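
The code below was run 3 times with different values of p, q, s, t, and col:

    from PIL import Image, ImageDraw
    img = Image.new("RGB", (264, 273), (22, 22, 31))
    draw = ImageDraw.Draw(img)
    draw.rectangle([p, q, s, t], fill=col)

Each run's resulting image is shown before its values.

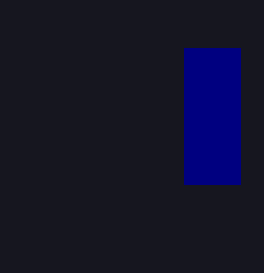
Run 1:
p = 184, q = 48, s = 240, t = 184, col = 'navy'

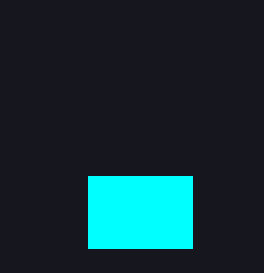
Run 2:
p = 88
q = 176
s = 192
t = 248
col = 'cyan'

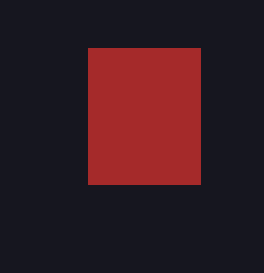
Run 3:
p = 88; q = 48; s = 200; t = 184; col = 'brown'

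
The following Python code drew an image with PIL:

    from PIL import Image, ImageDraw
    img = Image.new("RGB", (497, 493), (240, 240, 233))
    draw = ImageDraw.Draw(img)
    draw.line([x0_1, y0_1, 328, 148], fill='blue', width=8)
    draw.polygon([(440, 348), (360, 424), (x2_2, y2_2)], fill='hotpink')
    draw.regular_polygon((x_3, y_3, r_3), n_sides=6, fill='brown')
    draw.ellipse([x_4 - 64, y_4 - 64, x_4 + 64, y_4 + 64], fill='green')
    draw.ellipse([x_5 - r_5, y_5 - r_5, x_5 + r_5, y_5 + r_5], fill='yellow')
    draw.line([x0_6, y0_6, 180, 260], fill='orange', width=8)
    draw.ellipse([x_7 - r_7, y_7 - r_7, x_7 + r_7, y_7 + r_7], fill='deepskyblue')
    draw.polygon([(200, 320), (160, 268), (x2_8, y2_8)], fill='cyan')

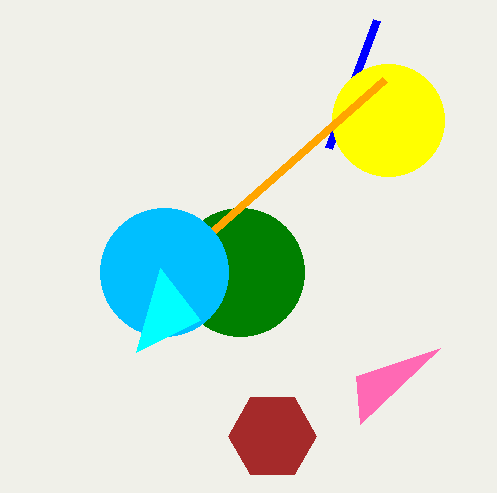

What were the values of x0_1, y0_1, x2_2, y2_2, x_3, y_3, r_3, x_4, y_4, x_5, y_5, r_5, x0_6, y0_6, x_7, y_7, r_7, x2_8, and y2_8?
x0_1 = 376, y0_1 = 20, x2_2 = 356, y2_2 = 376, x_3 = 272, y_3 = 436, r_3 = 44, x_4 = 240, y_4 = 272, x_5 = 388, y_5 = 120, r_5 = 56, x0_6 = 384, y0_6 = 80, x_7 = 164, y_7 = 272, r_7 = 64, x2_8 = 136, y2_8 = 352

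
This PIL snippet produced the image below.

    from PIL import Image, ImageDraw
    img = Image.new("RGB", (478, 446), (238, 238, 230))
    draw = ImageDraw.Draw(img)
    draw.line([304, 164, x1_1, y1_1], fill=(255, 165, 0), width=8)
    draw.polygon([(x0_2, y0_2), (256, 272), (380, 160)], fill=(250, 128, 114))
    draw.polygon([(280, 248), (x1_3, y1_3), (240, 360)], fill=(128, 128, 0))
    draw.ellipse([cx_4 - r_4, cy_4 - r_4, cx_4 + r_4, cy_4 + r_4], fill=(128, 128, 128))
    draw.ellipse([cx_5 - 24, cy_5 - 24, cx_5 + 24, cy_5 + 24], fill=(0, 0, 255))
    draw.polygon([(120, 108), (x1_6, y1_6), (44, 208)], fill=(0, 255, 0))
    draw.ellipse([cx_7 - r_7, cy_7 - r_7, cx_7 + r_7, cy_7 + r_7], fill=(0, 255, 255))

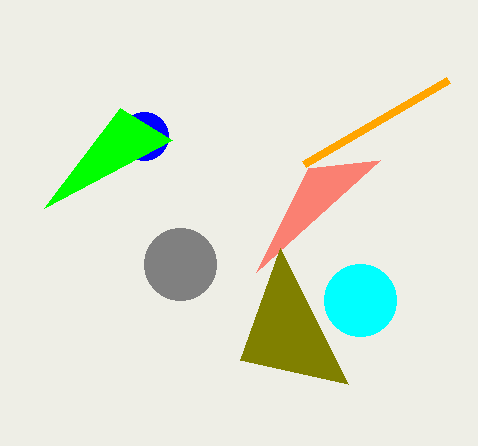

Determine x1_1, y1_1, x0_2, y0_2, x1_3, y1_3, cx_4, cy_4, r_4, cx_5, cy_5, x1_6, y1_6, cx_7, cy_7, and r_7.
x1_1 = 448; y1_1 = 80; x0_2 = 308; y0_2 = 168; x1_3 = 348; y1_3 = 384; cx_4 = 180; cy_4 = 264; r_4 = 36; cx_5 = 144; cy_5 = 136; x1_6 = 172; y1_6 = 140; cx_7 = 360; cy_7 = 300; r_7 = 36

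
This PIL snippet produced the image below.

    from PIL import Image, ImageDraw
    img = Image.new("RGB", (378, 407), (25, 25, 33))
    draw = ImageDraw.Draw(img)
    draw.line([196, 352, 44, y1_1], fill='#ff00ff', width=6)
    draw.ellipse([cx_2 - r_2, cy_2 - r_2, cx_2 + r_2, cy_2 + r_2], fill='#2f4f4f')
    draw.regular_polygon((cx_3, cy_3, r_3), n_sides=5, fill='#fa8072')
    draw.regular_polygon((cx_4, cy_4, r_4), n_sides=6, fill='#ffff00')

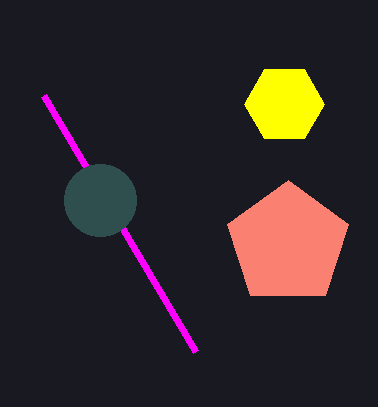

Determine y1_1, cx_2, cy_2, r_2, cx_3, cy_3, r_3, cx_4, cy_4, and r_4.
y1_1 = 96, cx_2 = 100, cy_2 = 200, r_2 = 36, cx_3 = 288, cy_3 = 244, r_3 = 64, cx_4 = 284, cy_4 = 104, r_4 = 40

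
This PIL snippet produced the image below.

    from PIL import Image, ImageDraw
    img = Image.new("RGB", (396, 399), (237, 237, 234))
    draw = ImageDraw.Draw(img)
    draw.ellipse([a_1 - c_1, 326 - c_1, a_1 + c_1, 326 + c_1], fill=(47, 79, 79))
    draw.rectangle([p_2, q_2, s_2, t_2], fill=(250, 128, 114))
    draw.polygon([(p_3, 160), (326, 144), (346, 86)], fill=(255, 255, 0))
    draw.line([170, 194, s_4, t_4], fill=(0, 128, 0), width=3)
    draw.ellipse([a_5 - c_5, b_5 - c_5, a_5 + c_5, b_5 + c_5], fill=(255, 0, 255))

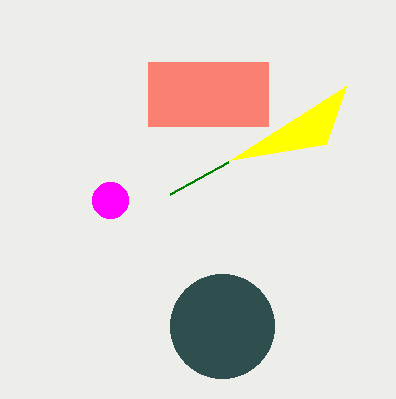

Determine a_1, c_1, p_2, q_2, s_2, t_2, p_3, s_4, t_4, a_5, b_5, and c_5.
a_1 = 222; c_1 = 52; p_2 = 148; q_2 = 62; s_2 = 268; t_2 = 126; p_3 = 230; s_4 = 228; t_4 = 162; a_5 = 110; b_5 = 200; c_5 = 18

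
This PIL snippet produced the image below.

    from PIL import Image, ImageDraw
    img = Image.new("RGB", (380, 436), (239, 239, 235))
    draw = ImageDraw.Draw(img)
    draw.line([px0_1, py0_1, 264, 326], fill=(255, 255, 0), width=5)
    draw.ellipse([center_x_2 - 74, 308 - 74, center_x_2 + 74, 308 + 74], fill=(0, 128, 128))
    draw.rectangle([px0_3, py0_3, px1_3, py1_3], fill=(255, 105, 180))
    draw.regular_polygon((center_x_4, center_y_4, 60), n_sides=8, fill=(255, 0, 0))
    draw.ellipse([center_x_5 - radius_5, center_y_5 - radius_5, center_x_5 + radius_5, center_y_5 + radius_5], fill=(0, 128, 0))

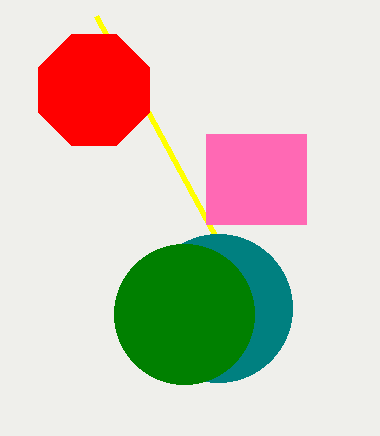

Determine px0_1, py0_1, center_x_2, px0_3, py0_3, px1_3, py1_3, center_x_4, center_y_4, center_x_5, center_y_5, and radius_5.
px0_1 = 96; py0_1 = 16; center_x_2 = 218; px0_3 = 206; py0_3 = 134; px1_3 = 306; py1_3 = 224; center_x_4 = 94; center_y_4 = 90; center_x_5 = 184; center_y_5 = 314; radius_5 = 70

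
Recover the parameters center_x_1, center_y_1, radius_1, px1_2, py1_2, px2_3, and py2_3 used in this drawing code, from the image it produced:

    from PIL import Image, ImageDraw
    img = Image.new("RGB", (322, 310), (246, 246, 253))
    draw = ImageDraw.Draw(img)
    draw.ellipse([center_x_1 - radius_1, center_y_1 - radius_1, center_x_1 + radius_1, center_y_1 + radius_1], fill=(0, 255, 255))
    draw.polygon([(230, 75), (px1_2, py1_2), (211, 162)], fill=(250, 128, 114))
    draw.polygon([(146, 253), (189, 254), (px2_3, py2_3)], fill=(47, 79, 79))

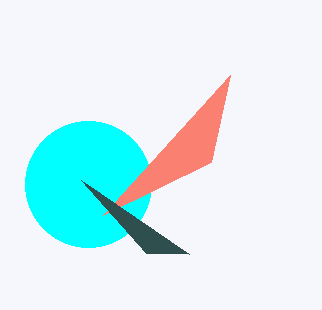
center_x_1 = 88; center_y_1 = 184; radius_1 = 63; px1_2 = 103; py1_2 = 215; px2_3 = 81; py2_3 = 180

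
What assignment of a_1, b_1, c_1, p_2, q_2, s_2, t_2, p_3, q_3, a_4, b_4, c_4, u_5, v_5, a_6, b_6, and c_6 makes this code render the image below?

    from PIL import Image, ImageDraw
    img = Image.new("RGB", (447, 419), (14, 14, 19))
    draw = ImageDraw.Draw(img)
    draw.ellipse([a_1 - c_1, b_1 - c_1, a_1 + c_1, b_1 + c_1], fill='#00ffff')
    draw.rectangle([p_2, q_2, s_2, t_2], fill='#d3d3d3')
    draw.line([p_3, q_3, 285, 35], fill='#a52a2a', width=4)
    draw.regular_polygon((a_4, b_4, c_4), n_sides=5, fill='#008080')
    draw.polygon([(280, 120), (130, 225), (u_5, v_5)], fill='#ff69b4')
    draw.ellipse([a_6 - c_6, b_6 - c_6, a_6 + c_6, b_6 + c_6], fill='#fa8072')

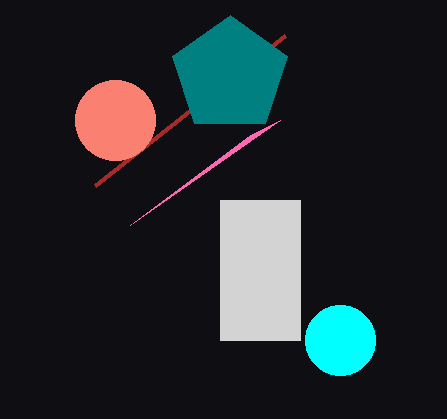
a_1 = 340, b_1 = 340, c_1 = 35, p_2 = 220, q_2 = 200, s_2 = 300, t_2 = 340, p_3 = 95, q_3 = 185, a_4 = 230, b_4 = 75, c_4 = 60, u_5 = 250, v_5 = 135, a_6 = 115, b_6 = 120, c_6 = 40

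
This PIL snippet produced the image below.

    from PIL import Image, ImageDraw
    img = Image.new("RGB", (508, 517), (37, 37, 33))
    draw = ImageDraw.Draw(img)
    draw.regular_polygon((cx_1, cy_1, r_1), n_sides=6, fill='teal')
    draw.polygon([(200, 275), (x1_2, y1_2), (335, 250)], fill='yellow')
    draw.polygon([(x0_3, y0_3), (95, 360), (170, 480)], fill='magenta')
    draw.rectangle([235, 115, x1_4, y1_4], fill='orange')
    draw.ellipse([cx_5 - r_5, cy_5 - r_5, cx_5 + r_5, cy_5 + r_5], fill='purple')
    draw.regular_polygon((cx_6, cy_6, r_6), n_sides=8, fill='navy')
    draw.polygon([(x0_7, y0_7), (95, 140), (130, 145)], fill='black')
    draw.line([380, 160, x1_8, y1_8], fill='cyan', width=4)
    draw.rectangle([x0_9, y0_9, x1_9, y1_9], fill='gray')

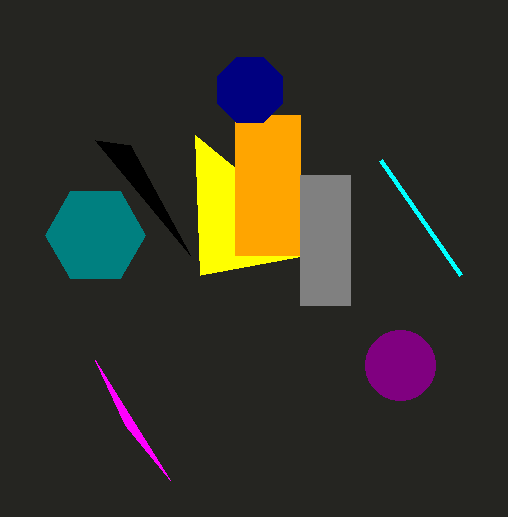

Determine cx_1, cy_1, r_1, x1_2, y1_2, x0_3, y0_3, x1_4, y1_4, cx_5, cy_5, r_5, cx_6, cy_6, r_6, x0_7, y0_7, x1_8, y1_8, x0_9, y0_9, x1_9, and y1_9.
cx_1 = 95; cy_1 = 235; r_1 = 50; x1_2 = 195; y1_2 = 135; x0_3 = 125; y0_3 = 425; x1_4 = 300; y1_4 = 255; cx_5 = 400; cy_5 = 365; r_5 = 35; cx_6 = 250; cy_6 = 90; r_6 = 35; x0_7 = 190; y0_7 = 255; x1_8 = 460; y1_8 = 275; x0_9 = 300; y0_9 = 175; x1_9 = 350; y1_9 = 305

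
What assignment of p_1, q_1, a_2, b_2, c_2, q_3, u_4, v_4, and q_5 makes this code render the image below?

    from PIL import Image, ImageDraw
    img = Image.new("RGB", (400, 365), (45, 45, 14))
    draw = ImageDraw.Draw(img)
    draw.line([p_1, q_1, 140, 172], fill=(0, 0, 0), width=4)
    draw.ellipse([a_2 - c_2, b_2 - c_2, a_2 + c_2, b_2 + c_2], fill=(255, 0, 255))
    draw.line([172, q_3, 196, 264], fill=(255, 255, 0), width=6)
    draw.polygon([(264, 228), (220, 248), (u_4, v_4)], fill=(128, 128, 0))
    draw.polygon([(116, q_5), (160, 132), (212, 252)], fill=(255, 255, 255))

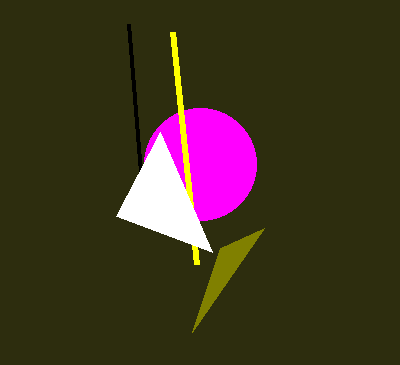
p_1 = 128
q_1 = 24
a_2 = 200
b_2 = 164
c_2 = 56
q_3 = 32
u_4 = 192
v_4 = 332
q_5 = 216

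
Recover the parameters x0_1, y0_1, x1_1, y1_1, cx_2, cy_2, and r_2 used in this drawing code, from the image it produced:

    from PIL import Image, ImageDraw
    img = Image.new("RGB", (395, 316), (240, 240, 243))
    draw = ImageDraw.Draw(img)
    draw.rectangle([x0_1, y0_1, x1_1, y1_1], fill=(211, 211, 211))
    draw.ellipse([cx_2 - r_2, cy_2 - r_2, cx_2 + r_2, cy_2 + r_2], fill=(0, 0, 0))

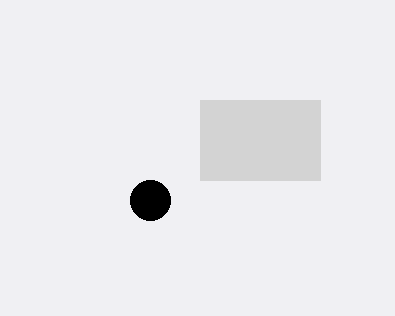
x0_1 = 200
y0_1 = 100
x1_1 = 320
y1_1 = 180
cx_2 = 150
cy_2 = 200
r_2 = 20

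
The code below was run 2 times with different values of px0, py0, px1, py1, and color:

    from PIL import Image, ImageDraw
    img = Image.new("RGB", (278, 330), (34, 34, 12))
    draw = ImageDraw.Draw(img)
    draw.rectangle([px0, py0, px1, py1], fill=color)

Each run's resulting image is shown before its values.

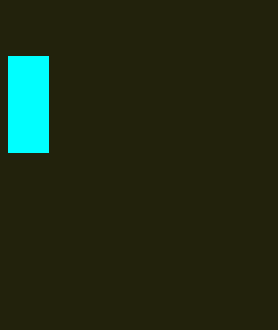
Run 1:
px0 = 8
py0 = 56
px1 = 48
py1 = 152
color = 'cyan'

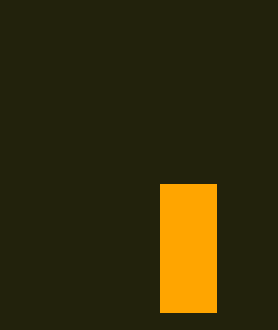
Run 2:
px0 = 160; py0 = 184; px1 = 216; py1 = 312; color = 'orange'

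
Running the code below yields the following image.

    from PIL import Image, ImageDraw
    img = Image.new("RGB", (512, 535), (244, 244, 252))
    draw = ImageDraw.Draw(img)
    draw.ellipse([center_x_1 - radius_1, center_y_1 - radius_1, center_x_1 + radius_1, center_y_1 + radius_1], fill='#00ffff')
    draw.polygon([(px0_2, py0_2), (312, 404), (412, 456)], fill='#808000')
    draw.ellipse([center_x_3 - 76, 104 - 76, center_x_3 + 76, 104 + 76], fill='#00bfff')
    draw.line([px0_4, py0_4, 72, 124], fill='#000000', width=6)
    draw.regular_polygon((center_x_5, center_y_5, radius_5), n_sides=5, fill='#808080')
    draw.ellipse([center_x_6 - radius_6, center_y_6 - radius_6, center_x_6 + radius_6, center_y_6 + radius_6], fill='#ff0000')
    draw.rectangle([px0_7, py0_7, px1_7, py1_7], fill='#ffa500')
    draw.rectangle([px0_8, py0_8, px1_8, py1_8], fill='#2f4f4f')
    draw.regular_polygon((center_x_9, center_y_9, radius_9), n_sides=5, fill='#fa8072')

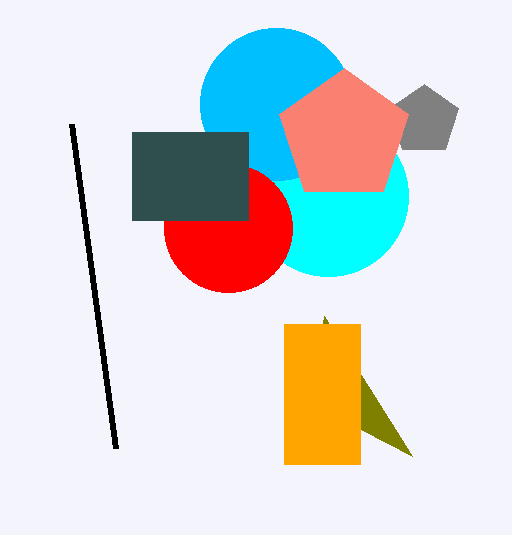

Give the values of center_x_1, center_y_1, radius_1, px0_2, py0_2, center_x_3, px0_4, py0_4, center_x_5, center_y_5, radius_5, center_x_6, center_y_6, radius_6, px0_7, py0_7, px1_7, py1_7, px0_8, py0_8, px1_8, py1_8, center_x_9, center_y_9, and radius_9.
center_x_1 = 328; center_y_1 = 196; radius_1 = 80; px0_2 = 324; py0_2 = 316; center_x_3 = 276; px0_4 = 116; py0_4 = 448; center_x_5 = 424; center_y_5 = 120; radius_5 = 36; center_x_6 = 228; center_y_6 = 228; radius_6 = 64; px0_7 = 284; py0_7 = 324; px1_7 = 360; py1_7 = 464; px0_8 = 132; py0_8 = 132; px1_8 = 248; py1_8 = 220; center_x_9 = 344; center_y_9 = 136; radius_9 = 68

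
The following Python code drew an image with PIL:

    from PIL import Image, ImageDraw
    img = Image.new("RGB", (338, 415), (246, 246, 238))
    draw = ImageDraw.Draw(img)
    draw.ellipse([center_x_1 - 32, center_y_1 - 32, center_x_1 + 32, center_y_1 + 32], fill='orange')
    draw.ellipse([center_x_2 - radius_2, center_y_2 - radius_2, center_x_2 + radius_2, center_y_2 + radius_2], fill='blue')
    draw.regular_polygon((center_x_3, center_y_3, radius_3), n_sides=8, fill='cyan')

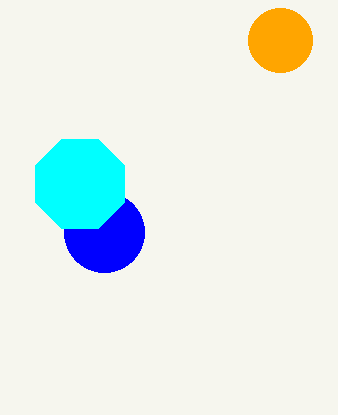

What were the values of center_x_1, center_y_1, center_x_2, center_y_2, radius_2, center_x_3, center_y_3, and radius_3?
center_x_1 = 280, center_y_1 = 40, center_x_2 = 104, center_y_2 = 232, radius_2 = 40, center_x_3 = 80, center_y_3 = 184, radius_3 = 48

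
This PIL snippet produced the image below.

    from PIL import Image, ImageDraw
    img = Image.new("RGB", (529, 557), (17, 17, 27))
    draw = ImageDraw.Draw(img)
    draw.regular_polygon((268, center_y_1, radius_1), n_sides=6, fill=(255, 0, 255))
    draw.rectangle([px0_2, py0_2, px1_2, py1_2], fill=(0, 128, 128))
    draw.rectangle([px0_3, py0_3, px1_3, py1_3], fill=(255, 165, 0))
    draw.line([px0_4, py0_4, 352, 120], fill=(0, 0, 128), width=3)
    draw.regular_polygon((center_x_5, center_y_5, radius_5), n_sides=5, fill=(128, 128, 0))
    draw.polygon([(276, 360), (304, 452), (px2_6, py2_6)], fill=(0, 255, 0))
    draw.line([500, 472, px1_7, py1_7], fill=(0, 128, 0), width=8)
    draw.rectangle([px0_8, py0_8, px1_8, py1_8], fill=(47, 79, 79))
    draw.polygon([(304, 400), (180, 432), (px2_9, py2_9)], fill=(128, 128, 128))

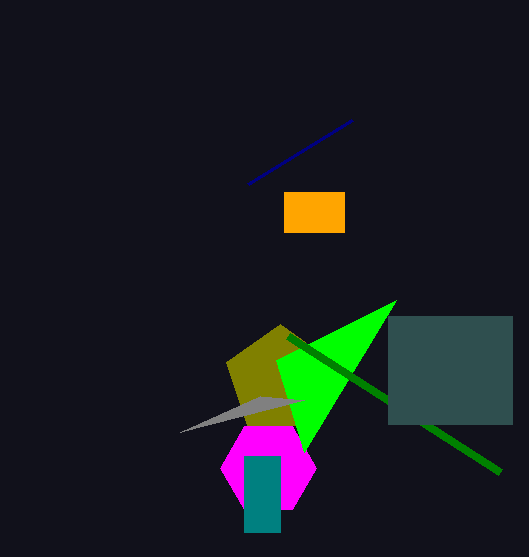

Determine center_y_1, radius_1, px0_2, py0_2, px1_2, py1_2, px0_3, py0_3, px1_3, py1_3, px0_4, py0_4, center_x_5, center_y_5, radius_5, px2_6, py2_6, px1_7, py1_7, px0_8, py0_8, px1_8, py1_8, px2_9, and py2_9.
center_y_1 = 468, radius_1 = 48, px0_2 = 244, py0_2 = 456, px1_2 = 280, py1_2 = 532, px0_3 = 284, py0_3 = 192, px1_3 = 344, py1_3 = 232, px0_4 = 248, py0_4 = 184, center_x_5 = 280, center_y_5 = 380, radius_5 = 56, px2_6 = 396, py2_6 = 300, px1_7 = 288, py1_7 = 336, px0_8 = 388, py0_8 = 316, px1_8 = 512, py1_8 = 424, px2_9 = 260, py2_9 = 396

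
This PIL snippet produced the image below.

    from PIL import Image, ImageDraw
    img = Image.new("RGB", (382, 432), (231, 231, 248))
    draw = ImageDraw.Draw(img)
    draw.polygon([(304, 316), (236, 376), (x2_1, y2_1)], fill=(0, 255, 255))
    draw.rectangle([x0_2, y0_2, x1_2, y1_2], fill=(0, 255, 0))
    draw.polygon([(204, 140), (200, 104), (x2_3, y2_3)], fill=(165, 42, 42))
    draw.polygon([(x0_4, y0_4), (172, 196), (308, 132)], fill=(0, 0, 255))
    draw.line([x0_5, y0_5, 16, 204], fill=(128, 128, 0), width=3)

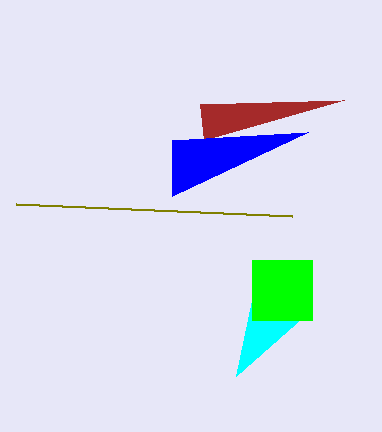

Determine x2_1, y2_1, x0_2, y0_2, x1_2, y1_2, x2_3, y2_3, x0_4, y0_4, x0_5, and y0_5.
x2_1 = 252, y2_1 = 300, x0_2 = 252, y0_2 = 260, x1_2 = 312, y1_2 = 320, x2_3 = 344, y2_3 = 100, x0_4 = 172, y0_4 = 140, x0_5 = 292, y0_5 = 216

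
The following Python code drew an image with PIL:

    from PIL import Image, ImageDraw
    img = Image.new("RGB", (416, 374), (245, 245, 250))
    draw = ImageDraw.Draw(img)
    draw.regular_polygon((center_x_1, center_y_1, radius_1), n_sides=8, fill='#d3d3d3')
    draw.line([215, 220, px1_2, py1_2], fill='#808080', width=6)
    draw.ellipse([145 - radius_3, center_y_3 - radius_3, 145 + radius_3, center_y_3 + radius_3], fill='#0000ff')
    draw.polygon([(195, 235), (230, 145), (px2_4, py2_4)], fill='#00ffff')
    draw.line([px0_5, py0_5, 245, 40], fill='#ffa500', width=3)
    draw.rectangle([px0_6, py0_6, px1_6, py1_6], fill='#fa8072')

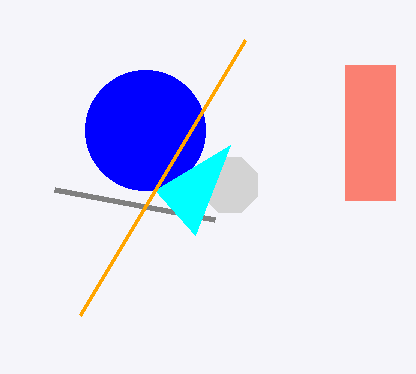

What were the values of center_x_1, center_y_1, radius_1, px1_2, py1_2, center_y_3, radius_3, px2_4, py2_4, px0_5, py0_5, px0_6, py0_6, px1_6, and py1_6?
center_x_1 = 230; center_y_1 = 185; radius_1 = 30; px1_2 = 55; py1_2 = 190; center_y_3 = 130; radius_3 = 60; px2_4 = 155; py2_4 = 190; px0_5 = 80; py0_5 = 315; px0_6 = 345; py0_6 = 65; px1_6 = 395; py1_6 = 200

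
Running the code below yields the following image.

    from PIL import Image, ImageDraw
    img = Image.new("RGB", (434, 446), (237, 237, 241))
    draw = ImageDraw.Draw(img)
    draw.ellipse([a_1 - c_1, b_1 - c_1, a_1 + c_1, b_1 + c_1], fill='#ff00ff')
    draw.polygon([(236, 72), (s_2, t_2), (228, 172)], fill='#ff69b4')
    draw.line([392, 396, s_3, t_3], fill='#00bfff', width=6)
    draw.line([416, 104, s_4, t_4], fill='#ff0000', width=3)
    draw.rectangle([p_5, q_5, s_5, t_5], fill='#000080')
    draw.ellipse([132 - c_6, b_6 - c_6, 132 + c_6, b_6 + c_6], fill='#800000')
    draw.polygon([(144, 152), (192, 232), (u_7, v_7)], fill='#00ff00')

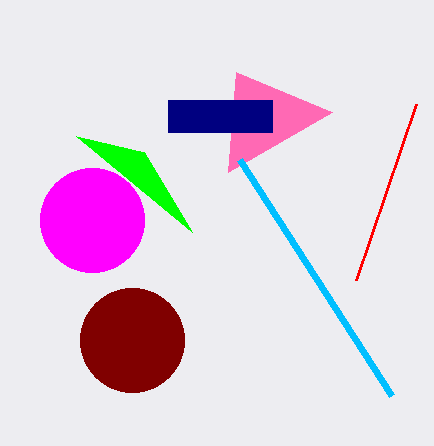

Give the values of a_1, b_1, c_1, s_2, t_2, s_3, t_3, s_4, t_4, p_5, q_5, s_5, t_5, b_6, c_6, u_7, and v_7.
a_1 = 92; b_1 = 220; c_1 = 52; s_2 = 332; t_2 = 112; s_3 = 240; t_3 = 160; s_4 = 356; t_4 = 280; p_5 = 168; q_5 = 100; s_5 = 272; t_5 = 132; b_6 = 340; c_6 = 52; u_7 = 76; v_7 = 136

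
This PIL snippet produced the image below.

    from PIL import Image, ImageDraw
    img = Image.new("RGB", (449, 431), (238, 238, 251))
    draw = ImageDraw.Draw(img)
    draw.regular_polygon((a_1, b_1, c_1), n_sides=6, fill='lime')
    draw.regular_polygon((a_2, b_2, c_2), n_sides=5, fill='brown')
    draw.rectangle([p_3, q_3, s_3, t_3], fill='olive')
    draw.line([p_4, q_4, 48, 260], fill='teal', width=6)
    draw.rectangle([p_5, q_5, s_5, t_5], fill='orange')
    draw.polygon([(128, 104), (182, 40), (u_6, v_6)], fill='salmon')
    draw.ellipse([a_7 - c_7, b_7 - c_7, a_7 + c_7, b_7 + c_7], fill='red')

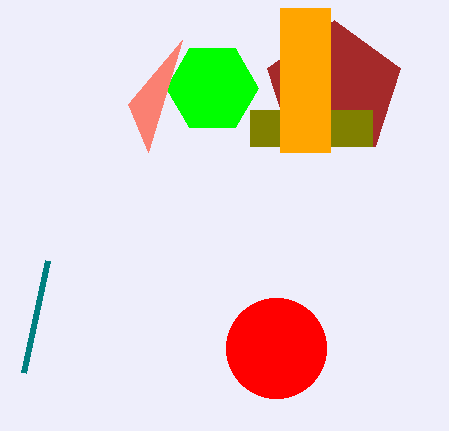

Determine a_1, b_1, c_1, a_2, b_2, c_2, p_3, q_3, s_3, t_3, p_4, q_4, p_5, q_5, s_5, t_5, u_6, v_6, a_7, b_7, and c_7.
a_1 = 212
b_1 = 88
c_1 = 46
a_2 = 334
b_2 = 90
c_2 = 70
p_3 = 250
q_3 = 110
s_3 = 372
t_3 = 146
p_4 = 24
q_4 = 372
p_5 = 280
q_5 = 8
s_5 = 330
t_5 = 152
u_6 = 148
v_6 = 152
a_7 = 276
b_7 = 348
c_7 = 50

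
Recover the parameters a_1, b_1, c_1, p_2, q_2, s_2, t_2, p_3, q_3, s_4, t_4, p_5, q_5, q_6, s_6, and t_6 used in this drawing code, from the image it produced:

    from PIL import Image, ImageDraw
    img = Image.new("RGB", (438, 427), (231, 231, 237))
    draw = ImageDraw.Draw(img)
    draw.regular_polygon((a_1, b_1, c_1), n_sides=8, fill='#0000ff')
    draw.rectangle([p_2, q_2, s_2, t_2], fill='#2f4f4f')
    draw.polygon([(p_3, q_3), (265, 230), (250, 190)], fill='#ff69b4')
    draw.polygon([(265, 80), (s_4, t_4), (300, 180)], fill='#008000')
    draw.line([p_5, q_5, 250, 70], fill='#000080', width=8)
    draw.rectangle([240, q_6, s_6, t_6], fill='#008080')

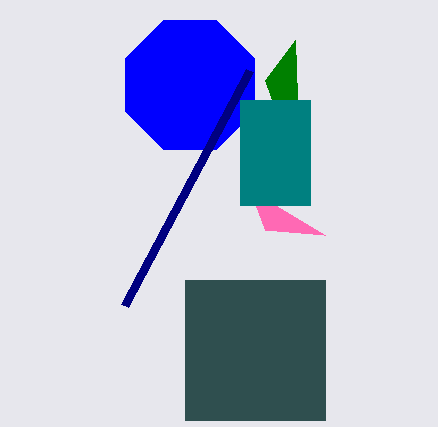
a_1 = 190; b_1 = 85; c_1 = 70; p_2 = 185; q_2 = 280; s_2 = 325; t_2 = 420; p_3 = 325; q_3 = 235; s_4 = 295; t_4 = 40; p_5 = 125; q_5 = 305; q_6 = 100; s_6 = 310; t_6 = 205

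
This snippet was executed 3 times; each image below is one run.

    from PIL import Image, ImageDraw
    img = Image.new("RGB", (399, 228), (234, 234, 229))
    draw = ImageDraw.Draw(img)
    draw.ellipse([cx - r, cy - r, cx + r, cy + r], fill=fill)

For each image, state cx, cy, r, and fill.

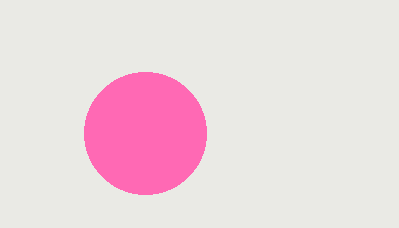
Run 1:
cx = 145; cy = 133; r = 61; fill = 'hotpink'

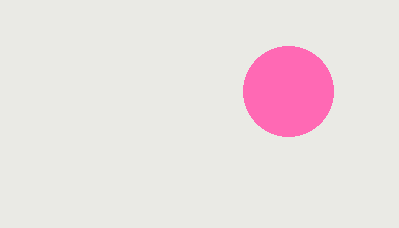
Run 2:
cx = 288
cy = 91
r = 45
fill = 'hotpink'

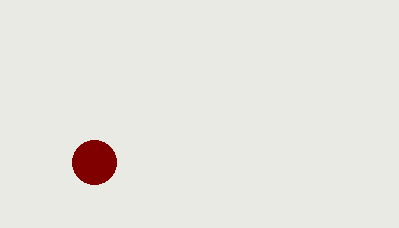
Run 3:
cx = 94, cy = 162, r = 22, fill = 'maroon'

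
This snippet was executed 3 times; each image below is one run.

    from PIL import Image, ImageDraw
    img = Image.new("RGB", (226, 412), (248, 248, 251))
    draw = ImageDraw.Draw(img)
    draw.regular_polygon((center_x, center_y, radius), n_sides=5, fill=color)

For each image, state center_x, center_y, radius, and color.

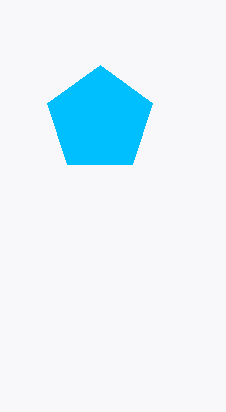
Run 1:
center_x = 100, center_y = 120, radius = 55, color = 'deepskyblue'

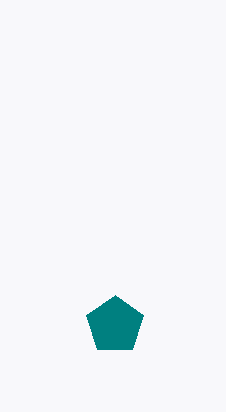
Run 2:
center_x = 115; center_y = 325; radius = 30; color = 'teal'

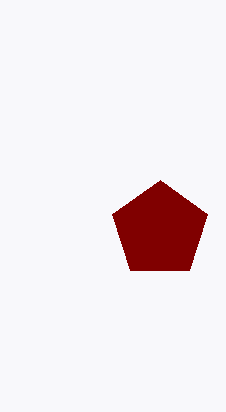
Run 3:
center_x = 160, center_y = 230, radius = 50, color = 'maroon'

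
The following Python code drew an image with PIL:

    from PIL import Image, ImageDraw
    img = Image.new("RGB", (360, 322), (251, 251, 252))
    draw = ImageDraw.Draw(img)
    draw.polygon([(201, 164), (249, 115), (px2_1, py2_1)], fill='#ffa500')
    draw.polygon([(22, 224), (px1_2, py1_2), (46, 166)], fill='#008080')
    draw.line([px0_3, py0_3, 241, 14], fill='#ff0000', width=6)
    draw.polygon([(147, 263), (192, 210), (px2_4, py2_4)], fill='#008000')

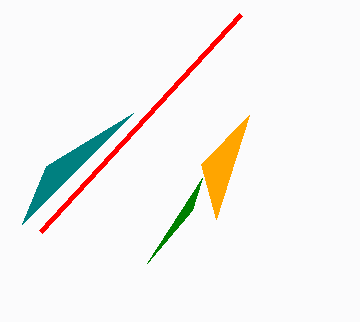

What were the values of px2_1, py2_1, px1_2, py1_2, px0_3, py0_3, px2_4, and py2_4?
px2_1 = 216, py2_1 = 219, px1_2 = 133, py1_2 = 113, px0_3 = 41, py0_3 = 231, px2_4 = 202, py2_4 = 178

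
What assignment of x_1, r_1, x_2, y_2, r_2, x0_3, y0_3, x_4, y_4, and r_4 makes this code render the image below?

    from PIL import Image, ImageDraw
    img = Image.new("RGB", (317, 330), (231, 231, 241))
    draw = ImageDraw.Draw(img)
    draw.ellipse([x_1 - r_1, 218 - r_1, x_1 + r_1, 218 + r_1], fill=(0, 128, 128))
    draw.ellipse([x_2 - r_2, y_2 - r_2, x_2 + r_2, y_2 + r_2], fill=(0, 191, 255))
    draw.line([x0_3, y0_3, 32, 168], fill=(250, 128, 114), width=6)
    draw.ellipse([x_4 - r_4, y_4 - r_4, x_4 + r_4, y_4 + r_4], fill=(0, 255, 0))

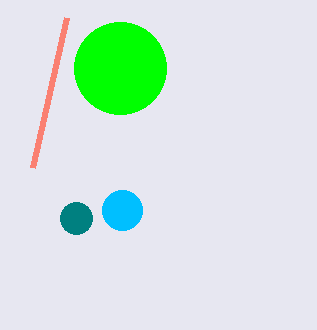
x_1 = 76
r_1 = 16
x_2 = 122
y_2 = 210
r_2 = 20
x0_3 = 66
y0_3 = 18
x_4 = 120
y_4 = 68
r_4 = 46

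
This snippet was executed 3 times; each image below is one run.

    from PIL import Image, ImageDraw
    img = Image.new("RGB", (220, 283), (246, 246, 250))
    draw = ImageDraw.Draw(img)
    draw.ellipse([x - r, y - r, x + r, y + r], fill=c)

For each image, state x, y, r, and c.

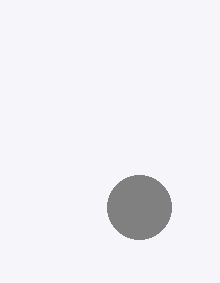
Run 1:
x = 139; y = 207; r = 32; c = 'gray'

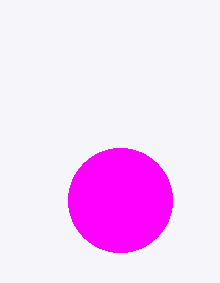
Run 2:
x = 120, y = 200, r = 52, c = 'magenta'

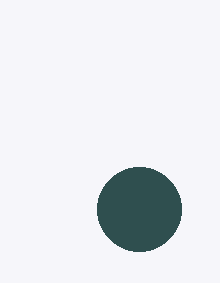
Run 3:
x = 139
y = 209
r = 42
c = 'darkslategray'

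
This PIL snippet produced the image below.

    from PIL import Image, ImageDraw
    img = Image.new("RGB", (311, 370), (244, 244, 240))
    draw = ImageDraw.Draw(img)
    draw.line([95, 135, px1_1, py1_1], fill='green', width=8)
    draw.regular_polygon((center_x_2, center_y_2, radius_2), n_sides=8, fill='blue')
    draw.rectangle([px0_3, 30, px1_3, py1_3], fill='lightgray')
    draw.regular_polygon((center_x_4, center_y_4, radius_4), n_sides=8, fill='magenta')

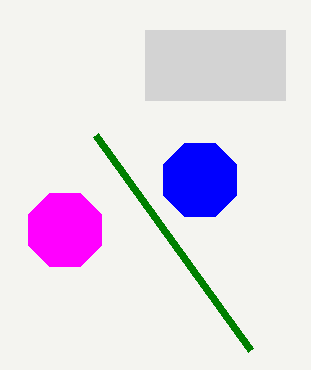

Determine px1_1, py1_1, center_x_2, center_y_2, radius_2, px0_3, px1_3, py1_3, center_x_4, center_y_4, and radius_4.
px1_1 = 250, py1_1 = 350, center_x_2 = 200, center_y_2 = 180, radius_2 = 40, px0_3 = 145, px1_3 = 285, py1_3 = 100, center_x_4 = 65, center_y_4 = 230, radius_4 = 40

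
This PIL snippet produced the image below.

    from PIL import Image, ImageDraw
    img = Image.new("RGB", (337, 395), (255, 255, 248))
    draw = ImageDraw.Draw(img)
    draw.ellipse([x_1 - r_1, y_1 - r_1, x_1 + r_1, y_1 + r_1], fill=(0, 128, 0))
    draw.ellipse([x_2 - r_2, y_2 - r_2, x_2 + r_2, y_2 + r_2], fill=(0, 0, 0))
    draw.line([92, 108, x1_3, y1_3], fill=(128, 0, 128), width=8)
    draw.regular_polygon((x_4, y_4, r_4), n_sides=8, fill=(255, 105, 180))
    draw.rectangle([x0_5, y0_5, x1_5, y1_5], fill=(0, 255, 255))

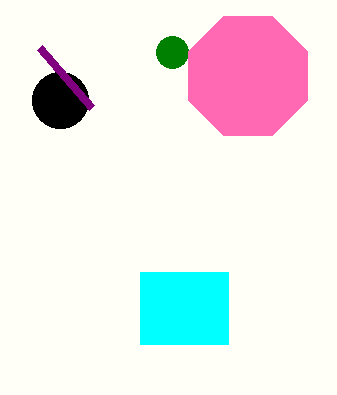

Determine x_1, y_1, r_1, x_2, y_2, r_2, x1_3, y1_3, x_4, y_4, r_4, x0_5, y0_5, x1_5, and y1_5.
x_1 = 172, y_1 = 52, r_1 = 16, x_2 = 60, y_2 = 100, r_2 = 28, x1_3 = 40, y1_3 = 48, x_4 = 248, y_4 = 76, r_4 = 64, x0_5 = 140, y0_5 = 272, x1_5 = 228, y1_5 = 344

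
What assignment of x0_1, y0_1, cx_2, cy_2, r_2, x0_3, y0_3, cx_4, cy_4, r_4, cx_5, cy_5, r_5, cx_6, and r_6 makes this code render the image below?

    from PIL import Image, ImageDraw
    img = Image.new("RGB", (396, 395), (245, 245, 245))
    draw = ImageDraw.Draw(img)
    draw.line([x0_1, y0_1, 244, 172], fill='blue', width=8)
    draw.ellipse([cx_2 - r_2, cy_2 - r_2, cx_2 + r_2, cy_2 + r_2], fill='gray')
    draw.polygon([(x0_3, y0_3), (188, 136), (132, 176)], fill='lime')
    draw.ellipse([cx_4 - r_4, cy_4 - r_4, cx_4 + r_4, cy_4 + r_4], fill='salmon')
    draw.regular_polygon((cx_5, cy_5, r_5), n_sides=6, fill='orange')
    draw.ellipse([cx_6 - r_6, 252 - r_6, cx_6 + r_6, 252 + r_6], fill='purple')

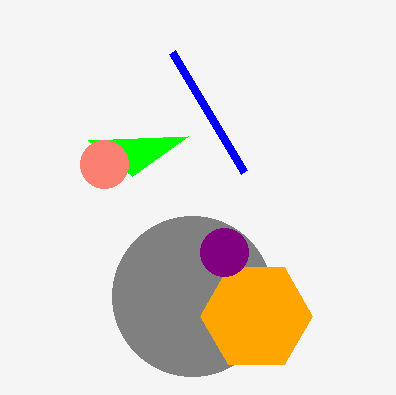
x0_1 = 172; y0_1 = 52; cx_2 = 192; cy_2 = 296; r_2 = 80; x0_3 = 88; y0_3 = 140; cx_4 = 104; cy_4 = 164; r_4 = 24; cx_5 = 256; cy_5 = 316; r_5 = 56; cx_6 = 224; r_6 = 24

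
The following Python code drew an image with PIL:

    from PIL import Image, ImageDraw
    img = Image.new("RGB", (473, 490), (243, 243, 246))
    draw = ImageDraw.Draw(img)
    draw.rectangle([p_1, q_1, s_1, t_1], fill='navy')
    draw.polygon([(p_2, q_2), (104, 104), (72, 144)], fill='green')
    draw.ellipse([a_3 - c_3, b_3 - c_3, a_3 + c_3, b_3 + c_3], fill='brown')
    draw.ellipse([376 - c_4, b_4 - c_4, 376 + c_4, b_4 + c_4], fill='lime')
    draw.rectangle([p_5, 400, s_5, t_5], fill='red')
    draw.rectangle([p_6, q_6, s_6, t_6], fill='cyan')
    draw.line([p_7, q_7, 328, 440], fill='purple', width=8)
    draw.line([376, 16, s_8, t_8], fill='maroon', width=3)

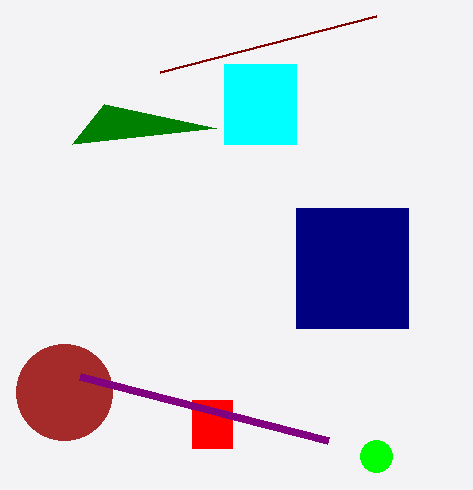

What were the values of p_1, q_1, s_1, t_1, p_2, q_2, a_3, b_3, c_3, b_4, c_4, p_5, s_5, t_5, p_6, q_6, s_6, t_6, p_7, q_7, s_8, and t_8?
p_1 = 296, q_1 = 208, s_1 = 408, t_1 = 328, p_2 = 216, q_2 = 128, a_3 = 64, b_3 = 392, c_3 = 48, b_4 = 456, c_4 = 16, p_5 = 192, s_5 = 232, t_5 = 448, p_6 = 224, q_6 = 64, s_6 = 296, t_6 = 144, p_7 = 80, q_7 = 376, s_8 = 160, t_8 = 72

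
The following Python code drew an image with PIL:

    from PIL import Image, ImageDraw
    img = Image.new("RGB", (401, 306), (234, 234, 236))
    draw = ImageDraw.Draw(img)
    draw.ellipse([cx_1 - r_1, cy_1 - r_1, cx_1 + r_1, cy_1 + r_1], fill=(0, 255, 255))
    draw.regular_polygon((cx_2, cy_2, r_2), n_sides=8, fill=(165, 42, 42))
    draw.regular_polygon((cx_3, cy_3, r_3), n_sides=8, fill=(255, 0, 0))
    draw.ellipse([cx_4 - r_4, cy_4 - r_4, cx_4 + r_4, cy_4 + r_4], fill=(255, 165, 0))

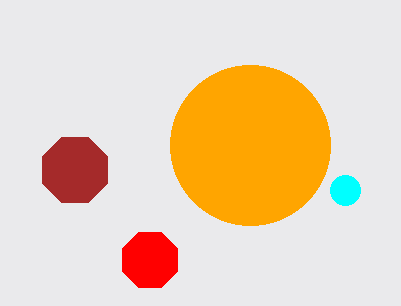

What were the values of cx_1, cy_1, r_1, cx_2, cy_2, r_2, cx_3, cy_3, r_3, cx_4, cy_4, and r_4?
cx_1 = 345, cy_1 = 190, r_1 = 15, cx_2 = 75, cy_2 = 170, r_2 = 35, cx_3 = 150, cy_3 = 260, r_3 = 30, cx_4 = 250, cy_4 = 145, r_4 = 80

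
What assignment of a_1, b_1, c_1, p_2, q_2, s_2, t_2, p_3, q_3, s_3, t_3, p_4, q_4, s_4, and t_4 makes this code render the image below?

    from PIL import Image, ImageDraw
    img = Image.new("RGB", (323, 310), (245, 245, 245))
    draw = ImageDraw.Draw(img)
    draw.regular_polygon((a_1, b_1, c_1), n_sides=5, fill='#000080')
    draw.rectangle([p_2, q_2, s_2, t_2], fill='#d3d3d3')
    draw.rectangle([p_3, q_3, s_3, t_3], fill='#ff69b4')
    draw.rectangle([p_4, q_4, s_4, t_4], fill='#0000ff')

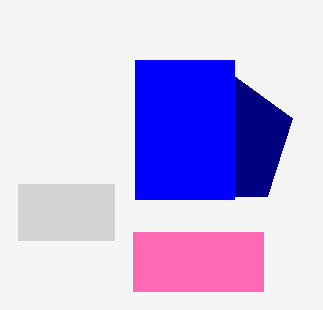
a_1 = 226, b_1 = 140, c_1 = 70, p_2 = 18, q_2 = 184, s_2 = 114, t_2 = 240, p_3 = 133, q_3 = 232, s_3 = 263, t_3 = 291, p_4 = 135, q_4 = 60, s_4 = 234, t_4 = 199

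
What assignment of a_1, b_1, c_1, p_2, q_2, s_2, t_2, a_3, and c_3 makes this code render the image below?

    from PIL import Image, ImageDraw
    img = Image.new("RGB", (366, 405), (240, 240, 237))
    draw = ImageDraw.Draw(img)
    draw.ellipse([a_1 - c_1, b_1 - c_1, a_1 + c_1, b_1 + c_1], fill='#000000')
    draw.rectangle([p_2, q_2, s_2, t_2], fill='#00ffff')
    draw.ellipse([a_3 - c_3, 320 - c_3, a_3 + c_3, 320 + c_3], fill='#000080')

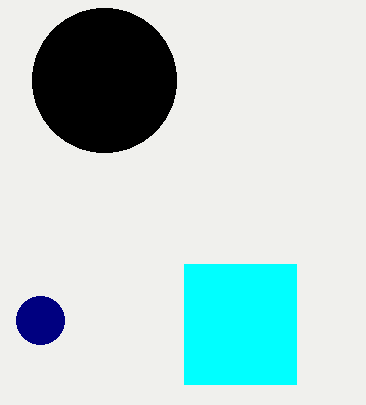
a_1 = 104
b_1 = 80
c_1 = 72
p_2 = 184
q_2 = 264
s_2 = 296
t_2 = 384
a_3 = 40
c_3 = 24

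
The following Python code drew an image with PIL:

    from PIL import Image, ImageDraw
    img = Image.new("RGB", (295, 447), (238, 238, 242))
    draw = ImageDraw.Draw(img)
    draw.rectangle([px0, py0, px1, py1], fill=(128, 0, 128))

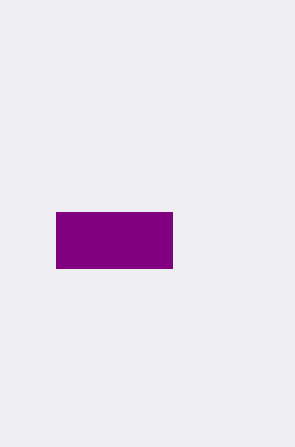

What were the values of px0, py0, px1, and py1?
px0 = 56
py0 = 212
px1 = 172
py1 = 268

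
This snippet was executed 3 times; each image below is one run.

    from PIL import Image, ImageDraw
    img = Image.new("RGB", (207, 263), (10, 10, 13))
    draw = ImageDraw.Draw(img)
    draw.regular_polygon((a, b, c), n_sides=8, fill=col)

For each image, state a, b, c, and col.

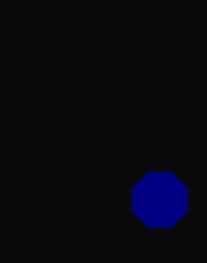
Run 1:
a = 160; b = 200; c = 30; col = 'navy'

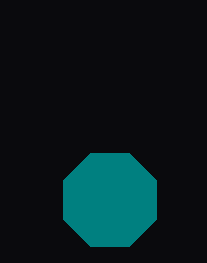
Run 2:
a = 110; b = 200; c = 50; col = 'teal'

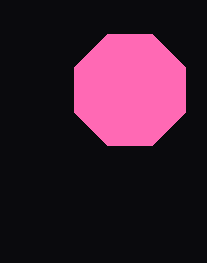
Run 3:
a = 130, b = 90, c = 60, col = 'hotpink'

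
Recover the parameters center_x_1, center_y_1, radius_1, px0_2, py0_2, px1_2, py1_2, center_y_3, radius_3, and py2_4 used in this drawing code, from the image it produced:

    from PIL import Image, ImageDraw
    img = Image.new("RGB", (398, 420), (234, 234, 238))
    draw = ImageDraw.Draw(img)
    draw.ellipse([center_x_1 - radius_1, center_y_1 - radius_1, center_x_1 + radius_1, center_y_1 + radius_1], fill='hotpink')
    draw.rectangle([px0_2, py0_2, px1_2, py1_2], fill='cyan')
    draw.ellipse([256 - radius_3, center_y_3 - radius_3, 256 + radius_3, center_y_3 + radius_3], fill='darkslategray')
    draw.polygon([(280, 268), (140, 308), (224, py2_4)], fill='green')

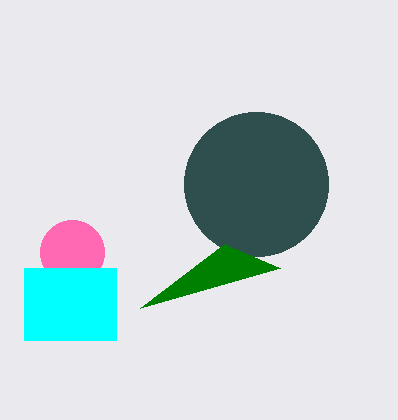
center_x_1 = 72, center_y_1 = 252, radius_1 = 32, px0_2 = 24, py0_2 = 268, px1_2 = 116, py1_2 = 340, center_y_3 = 184, radius_3 = 72, py2_4 = 244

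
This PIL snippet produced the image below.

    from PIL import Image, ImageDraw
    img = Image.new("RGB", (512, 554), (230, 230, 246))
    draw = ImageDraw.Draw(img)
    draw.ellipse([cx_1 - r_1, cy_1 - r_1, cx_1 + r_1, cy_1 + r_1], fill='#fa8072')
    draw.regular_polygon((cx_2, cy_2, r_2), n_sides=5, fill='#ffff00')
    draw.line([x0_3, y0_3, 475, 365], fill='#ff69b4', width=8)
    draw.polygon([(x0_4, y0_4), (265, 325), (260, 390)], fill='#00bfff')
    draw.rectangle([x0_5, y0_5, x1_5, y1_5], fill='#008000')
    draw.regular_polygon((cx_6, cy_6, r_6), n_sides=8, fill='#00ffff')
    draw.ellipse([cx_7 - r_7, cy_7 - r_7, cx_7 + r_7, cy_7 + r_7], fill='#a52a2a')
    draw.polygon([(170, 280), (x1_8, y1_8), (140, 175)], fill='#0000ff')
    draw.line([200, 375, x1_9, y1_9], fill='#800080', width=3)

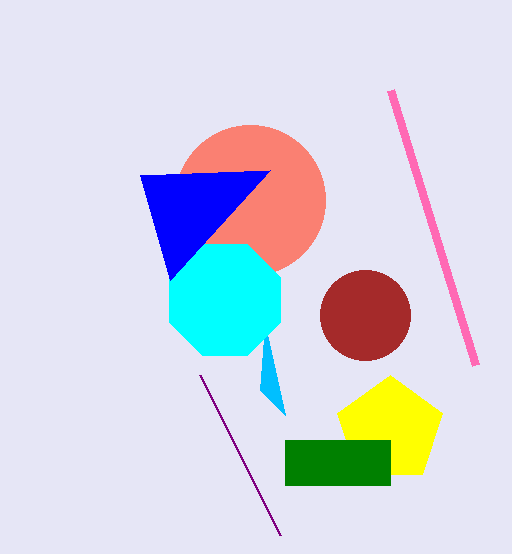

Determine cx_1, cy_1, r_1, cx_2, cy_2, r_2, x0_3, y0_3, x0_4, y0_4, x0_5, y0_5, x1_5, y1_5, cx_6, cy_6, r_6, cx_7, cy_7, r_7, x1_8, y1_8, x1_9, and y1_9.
cx_1 = 250; cy_1 = 200; r_1 = 75; cx_2 = 390; cy_2 = 430; r_2 = 55; x0_3 = 390; y0_3 = 90; x0_4 = 285; y0_4 = 415; x0_5 = 285; y0_5 = 440; x1_5 = 390; y1_5 = 485; cx_6 = 225; cy_6 = 300; r_6 = 60; cx_7 = 365; cy_7 = 315; r_7 = 45; x1_8 = 270; y1_8 = 170; x1_9 = 280; y1_9 = 535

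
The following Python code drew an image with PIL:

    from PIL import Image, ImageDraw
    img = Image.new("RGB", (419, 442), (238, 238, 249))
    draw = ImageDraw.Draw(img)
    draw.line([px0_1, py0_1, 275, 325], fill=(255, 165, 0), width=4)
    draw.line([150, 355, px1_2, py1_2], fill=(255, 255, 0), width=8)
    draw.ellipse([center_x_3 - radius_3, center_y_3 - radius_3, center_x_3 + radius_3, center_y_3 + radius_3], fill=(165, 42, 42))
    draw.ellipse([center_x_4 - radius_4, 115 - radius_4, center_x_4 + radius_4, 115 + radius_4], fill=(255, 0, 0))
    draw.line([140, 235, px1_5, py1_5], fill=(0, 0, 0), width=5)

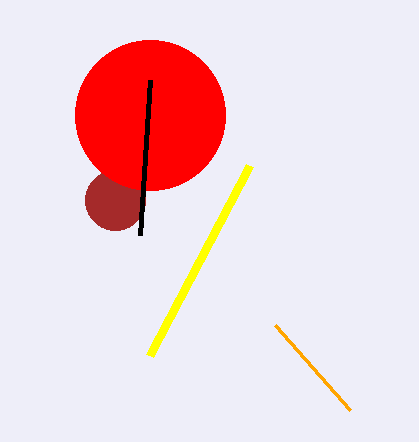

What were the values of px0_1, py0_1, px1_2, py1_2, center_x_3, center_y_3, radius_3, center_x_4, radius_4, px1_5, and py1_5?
px0_1 = 350; py0_1 = 410; px1_2 = 250; py1_2 = 165; center_x_3 = 115; center_y_3 = 200; radius_3 = 30; center_x_4 = 150; radius_4 = 75; px1_5 = 150; py1_5 = 80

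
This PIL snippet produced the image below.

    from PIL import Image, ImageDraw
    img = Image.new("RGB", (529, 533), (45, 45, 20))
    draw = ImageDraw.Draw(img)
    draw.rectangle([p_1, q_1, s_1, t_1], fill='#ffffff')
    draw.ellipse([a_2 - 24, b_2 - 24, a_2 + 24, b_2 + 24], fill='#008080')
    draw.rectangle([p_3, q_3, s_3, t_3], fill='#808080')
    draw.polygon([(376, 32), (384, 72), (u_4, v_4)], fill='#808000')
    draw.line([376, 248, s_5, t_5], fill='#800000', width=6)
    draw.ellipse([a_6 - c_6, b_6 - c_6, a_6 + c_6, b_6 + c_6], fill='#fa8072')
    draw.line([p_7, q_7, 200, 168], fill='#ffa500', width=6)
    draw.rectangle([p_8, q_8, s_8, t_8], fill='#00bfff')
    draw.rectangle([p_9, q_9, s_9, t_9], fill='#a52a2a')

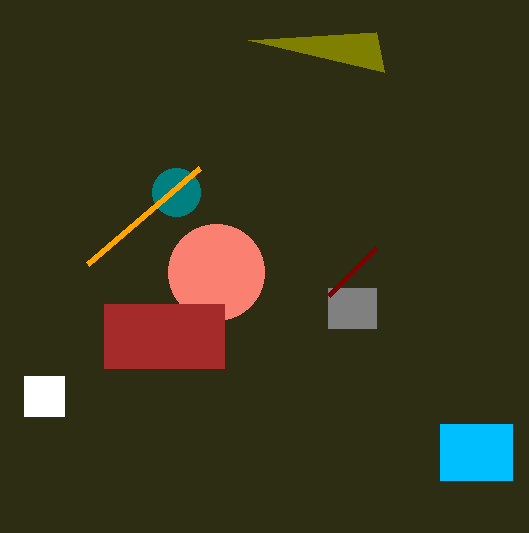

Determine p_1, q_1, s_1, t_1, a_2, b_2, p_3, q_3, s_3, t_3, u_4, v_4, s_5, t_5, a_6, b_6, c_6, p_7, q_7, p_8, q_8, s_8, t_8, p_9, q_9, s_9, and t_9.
p_1 = 24, q_1 = 376, s_1 = 64, t_1 = 416, a_2 = 176, b_2 = 192, p_3 = 328, q_3 = 288, s_3 = 376, t_3 = 328, u_4 = 248, v_4 = 40, s_5 = 328, t_5 = 296, a_6 = 216, b_6 = 272, c_6 = 48, p_7 = 88, q_7 = 264, p_8 = 440, q_8 = 424, s_8 = 512, t_8 = 480, p_9 = 104, q_9 = 304, s_9 = 224, t_9 = 368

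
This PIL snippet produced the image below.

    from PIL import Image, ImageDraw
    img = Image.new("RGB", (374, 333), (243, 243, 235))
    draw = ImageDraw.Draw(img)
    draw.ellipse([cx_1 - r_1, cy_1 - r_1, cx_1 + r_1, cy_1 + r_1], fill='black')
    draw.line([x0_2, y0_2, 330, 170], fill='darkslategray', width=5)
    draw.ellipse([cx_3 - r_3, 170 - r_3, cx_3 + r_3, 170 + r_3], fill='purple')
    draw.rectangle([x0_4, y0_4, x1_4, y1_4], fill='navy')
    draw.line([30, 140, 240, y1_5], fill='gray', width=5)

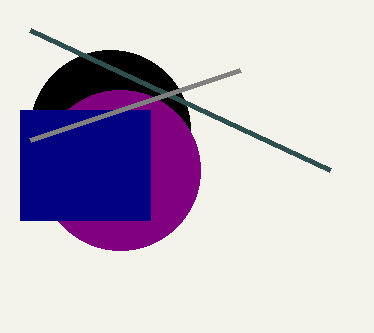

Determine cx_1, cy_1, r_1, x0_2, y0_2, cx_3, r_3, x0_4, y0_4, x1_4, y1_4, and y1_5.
cx_1 = 110; cy_1 = 130; r_1 = 80; x0_2 = 30; y0_2 = 30; cx_3 = 120; r_3 = 80; x0_4 = 20; y0_4 = 110; x1_4 = 150; y1_4 = 220; y1_5 = 70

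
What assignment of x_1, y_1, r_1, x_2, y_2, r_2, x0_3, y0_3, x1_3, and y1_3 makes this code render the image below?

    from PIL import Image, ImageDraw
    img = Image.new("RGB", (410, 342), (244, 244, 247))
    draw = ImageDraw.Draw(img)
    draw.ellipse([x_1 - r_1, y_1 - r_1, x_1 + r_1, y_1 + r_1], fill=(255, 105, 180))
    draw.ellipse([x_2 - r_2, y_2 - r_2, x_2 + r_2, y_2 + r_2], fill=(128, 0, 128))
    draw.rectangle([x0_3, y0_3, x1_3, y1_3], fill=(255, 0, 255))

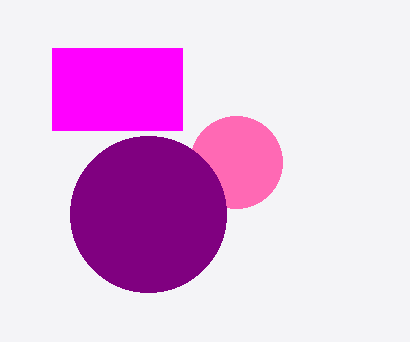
x_1 = 236; y_1 = 162; r_1 = 46; x_2 = 148; y_2 = 214; r_2 = 78; x0_3 = 52; y0_3 = 48; x1_3 = 182; y1_3 = 130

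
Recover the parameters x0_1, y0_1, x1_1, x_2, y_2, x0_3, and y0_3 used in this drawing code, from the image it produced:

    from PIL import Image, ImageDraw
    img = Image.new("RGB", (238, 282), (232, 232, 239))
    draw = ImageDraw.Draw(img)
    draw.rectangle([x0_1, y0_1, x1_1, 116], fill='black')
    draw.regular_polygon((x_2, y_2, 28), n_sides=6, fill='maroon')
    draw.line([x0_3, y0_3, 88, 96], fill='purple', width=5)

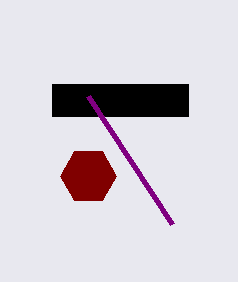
x0_1 = 52
y0_1 = 84
x1_1 = 188
x_2 = 88
y_2 = 176
x0_3 = 172
y0_3 = 224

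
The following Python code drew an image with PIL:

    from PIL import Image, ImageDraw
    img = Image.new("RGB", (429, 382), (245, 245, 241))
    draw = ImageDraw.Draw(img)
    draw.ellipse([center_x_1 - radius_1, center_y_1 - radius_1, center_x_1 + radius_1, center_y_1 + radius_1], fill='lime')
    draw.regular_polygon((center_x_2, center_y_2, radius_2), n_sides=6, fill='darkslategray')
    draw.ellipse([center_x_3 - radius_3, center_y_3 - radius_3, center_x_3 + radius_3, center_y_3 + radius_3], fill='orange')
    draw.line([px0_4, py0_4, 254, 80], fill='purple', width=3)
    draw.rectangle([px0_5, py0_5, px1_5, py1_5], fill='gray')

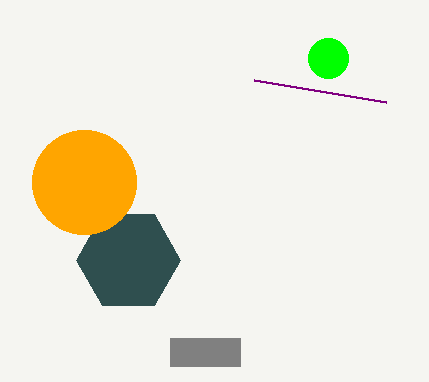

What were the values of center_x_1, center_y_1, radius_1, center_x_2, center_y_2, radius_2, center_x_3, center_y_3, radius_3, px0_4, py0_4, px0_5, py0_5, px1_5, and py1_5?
center_x_1 = 328; center_y_1 = 58; radius_1 = 20; center_x_2 = 128; center_y_2 = 260; radius_2 = 52; center_x_3 = 84; center_y_3 = 182; radius_3 = 52; px0_4 = 386; py0_4 = 102; px0_5 = 170; py0_5 = 338; px1_5 = 240; py1_5 = 366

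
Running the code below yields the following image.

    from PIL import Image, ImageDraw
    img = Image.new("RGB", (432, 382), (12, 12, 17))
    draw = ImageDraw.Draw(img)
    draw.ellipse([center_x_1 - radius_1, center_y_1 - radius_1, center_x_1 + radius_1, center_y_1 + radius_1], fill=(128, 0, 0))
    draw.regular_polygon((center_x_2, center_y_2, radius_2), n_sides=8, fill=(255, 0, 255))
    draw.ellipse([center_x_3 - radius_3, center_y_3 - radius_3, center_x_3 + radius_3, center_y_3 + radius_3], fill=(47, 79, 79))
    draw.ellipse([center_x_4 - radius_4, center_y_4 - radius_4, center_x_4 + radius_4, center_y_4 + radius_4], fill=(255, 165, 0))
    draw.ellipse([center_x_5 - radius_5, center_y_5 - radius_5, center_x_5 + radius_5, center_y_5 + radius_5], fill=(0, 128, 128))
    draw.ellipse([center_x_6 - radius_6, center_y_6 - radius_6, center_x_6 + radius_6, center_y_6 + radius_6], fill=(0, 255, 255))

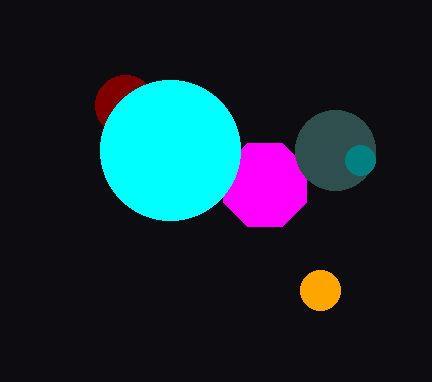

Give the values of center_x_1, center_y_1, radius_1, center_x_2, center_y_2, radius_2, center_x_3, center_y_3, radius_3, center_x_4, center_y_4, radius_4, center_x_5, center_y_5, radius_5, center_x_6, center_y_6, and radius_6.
center_x_1 = 125, center_y_1 = 105, radius_1 = 30, center_x_2 = 265, center_y_2 = 185, radius_2 = 45, center_x_3 = 335, center_y_3 = 150, radius_3 = 40, center_x_4 = 320, center_y_4 = 290, radius_4 = 20, center_x_5 = 360, center_y_5 = 160, radius_5 = 15, center_x_6 = 170, center_y_6 = 150, radius_6 = 70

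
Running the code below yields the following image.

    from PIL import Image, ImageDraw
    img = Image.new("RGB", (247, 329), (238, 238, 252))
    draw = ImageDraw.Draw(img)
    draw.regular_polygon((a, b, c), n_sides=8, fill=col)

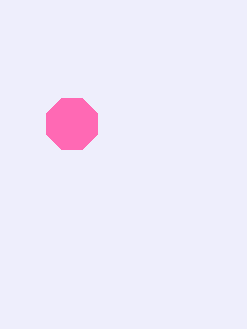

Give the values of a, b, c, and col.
a = 72; b = 124; c = 28; col = 'hotpink'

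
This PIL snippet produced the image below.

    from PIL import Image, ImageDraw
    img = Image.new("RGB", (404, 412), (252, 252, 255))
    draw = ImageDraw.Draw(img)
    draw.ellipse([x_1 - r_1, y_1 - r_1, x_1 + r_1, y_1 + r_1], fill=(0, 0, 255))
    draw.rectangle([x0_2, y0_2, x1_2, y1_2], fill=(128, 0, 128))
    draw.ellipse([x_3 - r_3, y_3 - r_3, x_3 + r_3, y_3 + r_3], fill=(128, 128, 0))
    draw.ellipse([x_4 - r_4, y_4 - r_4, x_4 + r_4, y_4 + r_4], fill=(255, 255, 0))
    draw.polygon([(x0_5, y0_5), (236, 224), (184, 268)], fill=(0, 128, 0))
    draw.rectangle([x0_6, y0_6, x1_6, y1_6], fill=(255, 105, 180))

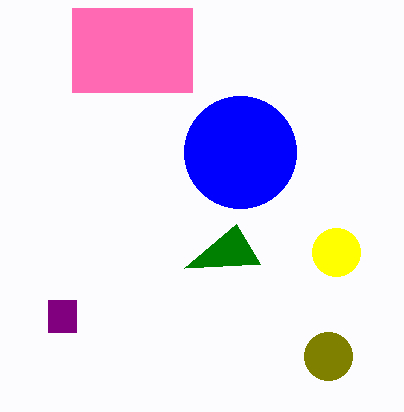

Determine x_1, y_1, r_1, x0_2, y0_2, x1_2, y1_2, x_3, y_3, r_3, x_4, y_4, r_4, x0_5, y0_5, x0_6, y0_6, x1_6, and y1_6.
x_1 = 240
y_1 = 152
r_1 = 56
x0_2 = 48
y0_2 = 300
x1_2 = 76
y1_2 = 332
x_3 = 328
y_3 = 356
r_3 = 24
x_4 = 336
y_4 = 252
r_4 = 24
x0_5 = 260
y0_5 = 264
x0_6 = 72
y0_6 = 8
x1_6 = 192
y1_6 = 92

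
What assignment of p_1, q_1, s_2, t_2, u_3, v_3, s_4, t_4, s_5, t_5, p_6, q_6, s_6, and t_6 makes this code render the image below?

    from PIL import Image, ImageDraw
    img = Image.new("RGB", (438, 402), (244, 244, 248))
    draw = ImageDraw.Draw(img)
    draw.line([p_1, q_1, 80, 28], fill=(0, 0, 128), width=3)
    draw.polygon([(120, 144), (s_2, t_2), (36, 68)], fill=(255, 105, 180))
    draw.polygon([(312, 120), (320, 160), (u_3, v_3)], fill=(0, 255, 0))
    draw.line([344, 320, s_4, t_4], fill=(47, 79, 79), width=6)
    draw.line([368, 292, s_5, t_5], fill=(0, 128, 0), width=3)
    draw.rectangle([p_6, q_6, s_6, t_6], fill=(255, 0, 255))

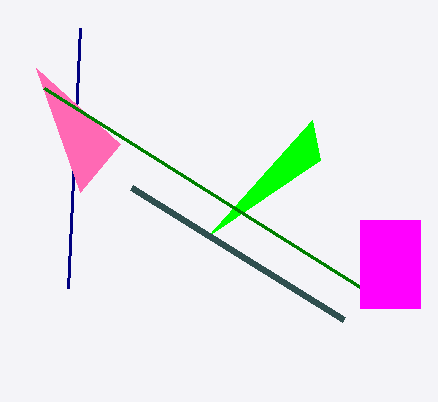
p_1 = 68
q_1 = 288
s_2 = 80
t_2 = 192
u_3 = 208
v_3 = 236
s_4 = 132
t_4 = 188
s_5 = 44
t_5 = 88
p_6 = 360
q_6 = 220
s_6 = 420
t_6 = 308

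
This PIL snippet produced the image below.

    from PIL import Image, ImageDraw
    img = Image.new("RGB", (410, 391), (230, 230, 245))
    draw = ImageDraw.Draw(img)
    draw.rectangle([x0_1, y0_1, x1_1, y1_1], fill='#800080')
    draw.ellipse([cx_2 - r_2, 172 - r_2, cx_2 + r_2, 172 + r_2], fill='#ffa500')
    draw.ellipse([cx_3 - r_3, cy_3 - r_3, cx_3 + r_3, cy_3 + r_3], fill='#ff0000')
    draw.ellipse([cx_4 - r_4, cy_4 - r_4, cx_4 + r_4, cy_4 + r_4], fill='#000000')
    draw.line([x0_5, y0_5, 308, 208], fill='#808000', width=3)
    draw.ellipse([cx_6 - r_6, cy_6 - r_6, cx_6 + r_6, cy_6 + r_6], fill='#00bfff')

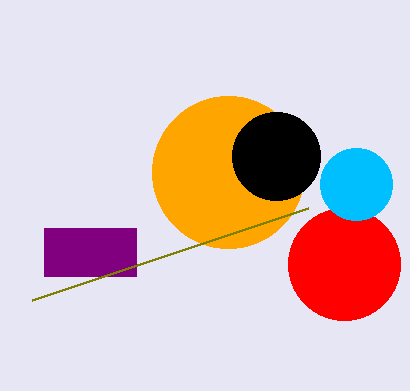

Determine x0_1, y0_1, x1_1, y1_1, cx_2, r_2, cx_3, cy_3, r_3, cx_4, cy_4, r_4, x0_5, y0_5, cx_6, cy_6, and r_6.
x0_1 = 44; y0_1 = 228; x1_1 = 136; y1_1 = 276; cx_2 = 228; r_2 = 76; cx_3 = 344; cy_3 = 264; r_3 = 56; cx_4 = 276; cy_4 = 156; r_4 = 44; x0_5 = 32; y0_5 = 300; cx_6 = 356; cy_6 = 184; r_6 = 36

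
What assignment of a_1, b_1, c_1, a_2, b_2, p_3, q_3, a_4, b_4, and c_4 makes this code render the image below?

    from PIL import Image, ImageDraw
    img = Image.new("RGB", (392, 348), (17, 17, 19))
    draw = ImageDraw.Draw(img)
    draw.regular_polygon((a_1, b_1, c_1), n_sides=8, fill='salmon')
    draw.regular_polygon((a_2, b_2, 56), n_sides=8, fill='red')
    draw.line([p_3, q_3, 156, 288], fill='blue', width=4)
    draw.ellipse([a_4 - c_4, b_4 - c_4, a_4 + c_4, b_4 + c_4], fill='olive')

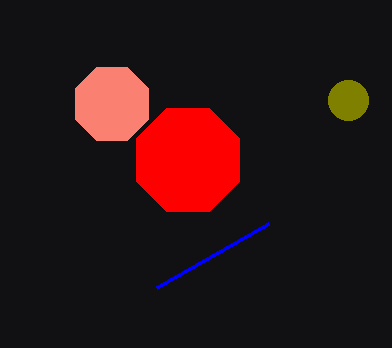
a_1 = 112
b_1 = 104
c_1 = 40
a_2 = 188
b_2 = 160
p_3 = 268
q_3 = 224
a_4 = 348
b_4 = 100
c_4 = 20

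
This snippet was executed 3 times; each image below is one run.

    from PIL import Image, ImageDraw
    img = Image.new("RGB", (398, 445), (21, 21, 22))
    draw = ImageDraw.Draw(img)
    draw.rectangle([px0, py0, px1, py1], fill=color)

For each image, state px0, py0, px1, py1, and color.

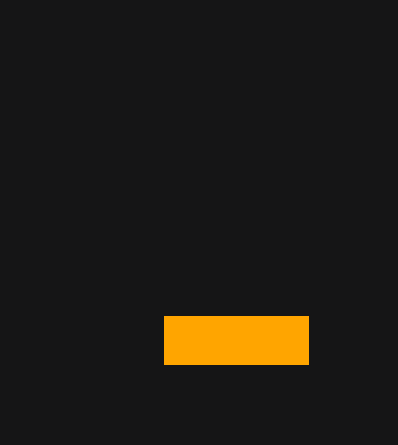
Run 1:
px0 = 164; py0 = 316; px1 = 308; py1 = 364; color = 'orange'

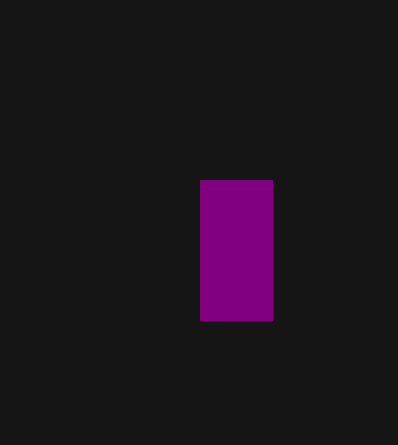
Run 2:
px0 = 200
py0 = 180
px1 = 272
py1 = 320
color = 'purple'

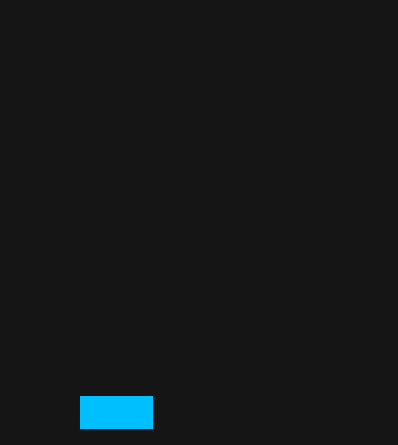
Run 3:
px0 = 80
py0 = 396
px1 = 152
py1 = 428
color = 'deepskyblue'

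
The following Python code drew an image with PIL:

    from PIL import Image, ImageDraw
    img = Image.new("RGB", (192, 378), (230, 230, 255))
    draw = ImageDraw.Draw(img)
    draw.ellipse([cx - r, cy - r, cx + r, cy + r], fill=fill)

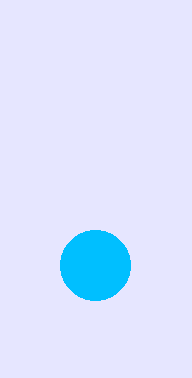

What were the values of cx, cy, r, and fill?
cx = 95; cy = 265; r = 35; fill = 'deepskyblue'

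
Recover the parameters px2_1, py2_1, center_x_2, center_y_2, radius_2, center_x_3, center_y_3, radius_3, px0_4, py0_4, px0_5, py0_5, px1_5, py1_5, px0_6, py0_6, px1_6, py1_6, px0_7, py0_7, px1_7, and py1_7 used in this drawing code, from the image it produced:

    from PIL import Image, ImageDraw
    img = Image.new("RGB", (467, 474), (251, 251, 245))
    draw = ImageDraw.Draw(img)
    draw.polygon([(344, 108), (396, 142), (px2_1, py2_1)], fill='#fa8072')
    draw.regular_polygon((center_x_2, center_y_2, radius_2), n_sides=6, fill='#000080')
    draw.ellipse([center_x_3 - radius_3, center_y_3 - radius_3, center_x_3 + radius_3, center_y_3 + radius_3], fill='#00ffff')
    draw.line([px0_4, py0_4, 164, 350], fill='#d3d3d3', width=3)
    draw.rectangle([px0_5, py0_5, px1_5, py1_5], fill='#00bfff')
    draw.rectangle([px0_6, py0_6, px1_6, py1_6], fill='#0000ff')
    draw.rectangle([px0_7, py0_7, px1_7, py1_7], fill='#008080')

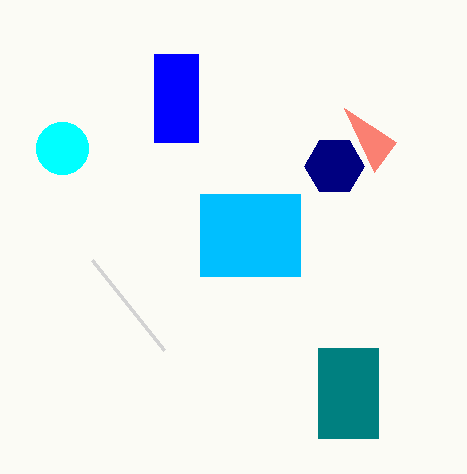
px2_1 = 374
py2_1 = 172
center_x_2 = 334
center_y_2 = 166
radius_2 = 30
center_x_3 = 62
center_y_3 = 148
radius_3 = 26
px0_4 = 92
py0_4 = 260
px0_5 = 200
py0_5 = 194
px1_5 = 300
py1_5 = 276
px0_6 = 154
py0_6 = 54
px1_6 = 198
py1_6 = 142
px0_7 = 318
py0_7 = 348
px1_7 = 378
py1_7 = 438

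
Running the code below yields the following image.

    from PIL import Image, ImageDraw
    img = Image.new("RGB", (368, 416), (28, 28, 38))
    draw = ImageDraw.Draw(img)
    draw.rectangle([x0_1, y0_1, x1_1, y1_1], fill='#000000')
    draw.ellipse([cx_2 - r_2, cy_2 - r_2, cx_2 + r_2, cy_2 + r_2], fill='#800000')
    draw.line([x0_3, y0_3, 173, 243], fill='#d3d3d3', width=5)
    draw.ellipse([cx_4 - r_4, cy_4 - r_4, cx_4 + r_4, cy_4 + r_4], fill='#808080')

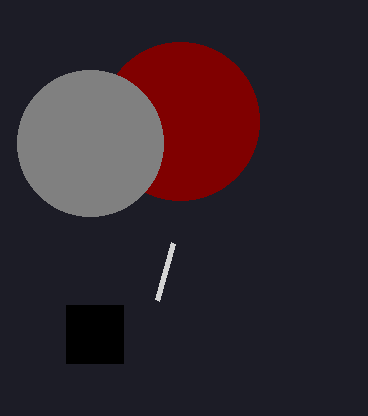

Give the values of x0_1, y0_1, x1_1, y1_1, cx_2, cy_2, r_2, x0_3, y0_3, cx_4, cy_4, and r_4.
x0_1 = 66, y0_1 = 305, x1_1 = 123, y1_1 = 363, cx_2 = 180, cy_2 = 121, r_2 = 79, x0_3 = 157, y0_3 = 300, cx_4 = 90, cy_4 = 143, r_4 = 73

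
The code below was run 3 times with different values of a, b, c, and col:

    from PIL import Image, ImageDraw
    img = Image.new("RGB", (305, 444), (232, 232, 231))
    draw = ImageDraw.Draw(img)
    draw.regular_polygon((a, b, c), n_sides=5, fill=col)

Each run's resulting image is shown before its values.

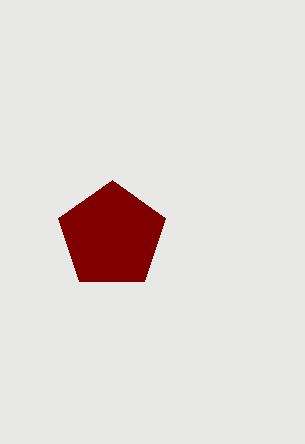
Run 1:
a = 112; b = 236; c = 56; col = 'maroon'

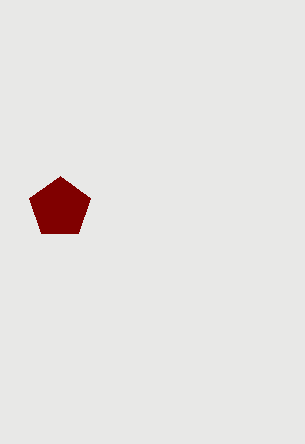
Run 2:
a = 60; b = 208; c = 32; col = 'maroon'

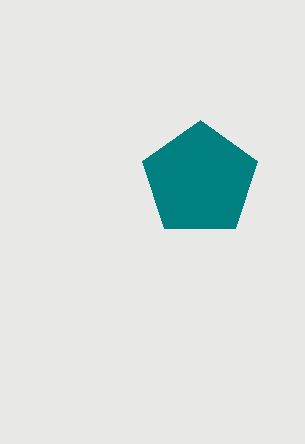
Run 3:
a = 200
b = 180
c = 60
col = 'teal'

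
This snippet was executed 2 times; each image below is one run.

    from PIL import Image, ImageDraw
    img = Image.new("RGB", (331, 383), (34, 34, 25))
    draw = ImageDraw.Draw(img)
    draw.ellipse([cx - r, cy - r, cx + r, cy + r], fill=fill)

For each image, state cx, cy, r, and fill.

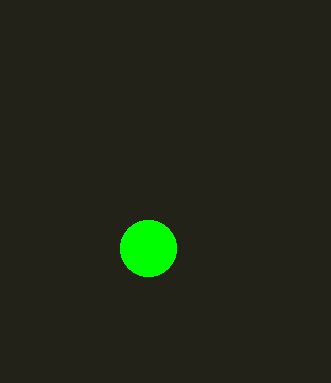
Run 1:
cx = 148, cy = 248, r = 28, fill = 'lime'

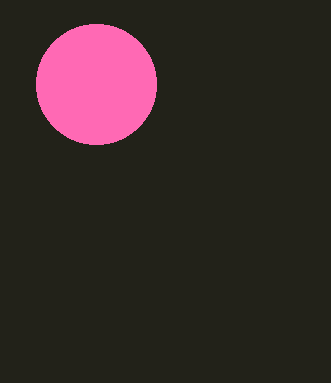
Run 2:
cx = 96; cy = 84; r = 60; fill = 'hotpink'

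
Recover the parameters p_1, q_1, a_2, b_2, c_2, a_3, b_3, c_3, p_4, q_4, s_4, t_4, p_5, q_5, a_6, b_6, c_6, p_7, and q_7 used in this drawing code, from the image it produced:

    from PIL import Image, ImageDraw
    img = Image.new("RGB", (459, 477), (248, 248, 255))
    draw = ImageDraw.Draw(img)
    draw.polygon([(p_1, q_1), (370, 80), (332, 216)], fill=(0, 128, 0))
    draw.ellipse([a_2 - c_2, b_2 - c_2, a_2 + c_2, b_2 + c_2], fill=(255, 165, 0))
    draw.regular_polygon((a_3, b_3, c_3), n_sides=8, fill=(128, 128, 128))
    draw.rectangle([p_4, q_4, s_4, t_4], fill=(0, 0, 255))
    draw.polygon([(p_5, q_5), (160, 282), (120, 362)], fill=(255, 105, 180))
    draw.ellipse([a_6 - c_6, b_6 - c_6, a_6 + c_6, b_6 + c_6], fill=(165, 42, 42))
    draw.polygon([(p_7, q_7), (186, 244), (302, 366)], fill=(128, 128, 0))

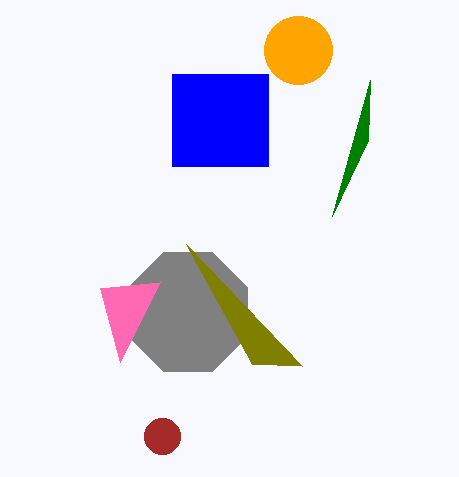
p_1 = 368
q_1 = 140
a_2 = 298
b_2 = 50
c_2 = 34
a_3 = 188
b_3 = 312
c_3 = 64
p_4 = 172
q_4 = 74
s_4 = 268
t_4 = 166
p_5 = 100
q_5 = 288
a_6 = 162
b_6 = 436
c_6 = 18
p_7 = 252
q_7 = 364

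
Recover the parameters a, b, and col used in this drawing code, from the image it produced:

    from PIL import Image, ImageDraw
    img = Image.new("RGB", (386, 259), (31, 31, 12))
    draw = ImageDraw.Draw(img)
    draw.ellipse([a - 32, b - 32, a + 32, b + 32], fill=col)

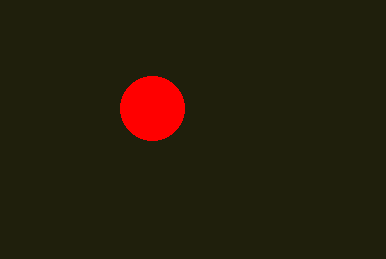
a = 152; b = 108; col = 'red'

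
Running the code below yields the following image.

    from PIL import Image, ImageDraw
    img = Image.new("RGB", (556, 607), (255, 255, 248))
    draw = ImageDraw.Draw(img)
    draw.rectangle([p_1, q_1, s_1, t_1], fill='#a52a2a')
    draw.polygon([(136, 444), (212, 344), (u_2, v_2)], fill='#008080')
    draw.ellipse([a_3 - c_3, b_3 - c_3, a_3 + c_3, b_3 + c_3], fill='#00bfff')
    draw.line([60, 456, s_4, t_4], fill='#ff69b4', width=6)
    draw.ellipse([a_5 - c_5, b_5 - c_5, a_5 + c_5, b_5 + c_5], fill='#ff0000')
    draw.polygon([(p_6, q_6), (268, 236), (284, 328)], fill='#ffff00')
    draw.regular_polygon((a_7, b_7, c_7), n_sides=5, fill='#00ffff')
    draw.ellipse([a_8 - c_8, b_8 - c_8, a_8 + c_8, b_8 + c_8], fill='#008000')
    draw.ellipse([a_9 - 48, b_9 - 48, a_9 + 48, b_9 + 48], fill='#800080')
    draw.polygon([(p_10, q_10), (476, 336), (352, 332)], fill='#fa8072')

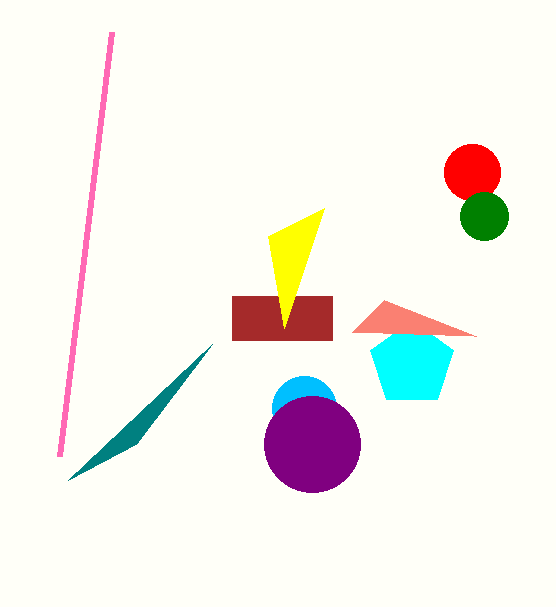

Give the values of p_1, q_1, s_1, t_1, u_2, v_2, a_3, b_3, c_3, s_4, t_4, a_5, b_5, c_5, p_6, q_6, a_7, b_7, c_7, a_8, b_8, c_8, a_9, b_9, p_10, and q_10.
p_1 = 232, q_1 = 296, s_1 = 332, t_1 = 340, u_2 = 68, v_2 = 480, a_3 = 304, b_3 = 408, c_3 = 32, s_4 = 112, t_4 = 32, a_5 = 472, b_5 = 172, c_5 = 28, p_6 = 324, q_6 = 208, a_7 = 412, b_7 = 364, c_7 = 44, a_8 = 484, b_8 = 216, c_8 = 24, a_9 = 312, b_9 = 444, p_10 = 384, q_10 = 300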